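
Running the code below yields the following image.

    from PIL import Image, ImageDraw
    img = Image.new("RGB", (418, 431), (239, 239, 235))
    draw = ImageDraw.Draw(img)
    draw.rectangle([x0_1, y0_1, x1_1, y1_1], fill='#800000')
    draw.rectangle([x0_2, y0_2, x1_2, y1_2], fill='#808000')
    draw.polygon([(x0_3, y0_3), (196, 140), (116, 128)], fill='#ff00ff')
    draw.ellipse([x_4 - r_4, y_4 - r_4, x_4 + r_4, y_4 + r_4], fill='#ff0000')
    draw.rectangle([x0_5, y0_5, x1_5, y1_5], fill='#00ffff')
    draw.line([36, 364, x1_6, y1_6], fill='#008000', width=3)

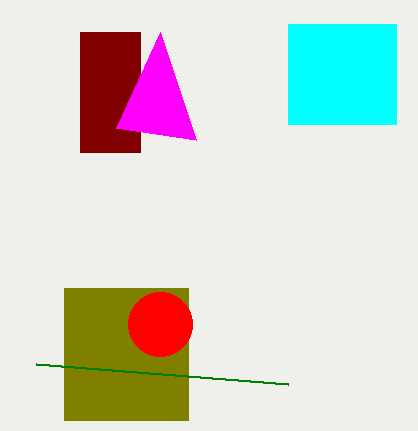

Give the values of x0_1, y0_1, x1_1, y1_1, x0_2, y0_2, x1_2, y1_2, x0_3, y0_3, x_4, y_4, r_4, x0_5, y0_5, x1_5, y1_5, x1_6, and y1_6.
x0_1 = 80; y0_1 = 32; x1_1 = 140; y1_1 = 152; x0_2 = 64; y0_2 = 288; x1_2 = 188; y1_2 = 420; x0_3 = 160; y0_3 = 32; x_4 = 160; y_4 = 324; r_4 = 32; x0_5 = 288; y0_5 = 24; x1_5 = 396; y1_5 = 124; x1_6 = 288; y1_6 = 384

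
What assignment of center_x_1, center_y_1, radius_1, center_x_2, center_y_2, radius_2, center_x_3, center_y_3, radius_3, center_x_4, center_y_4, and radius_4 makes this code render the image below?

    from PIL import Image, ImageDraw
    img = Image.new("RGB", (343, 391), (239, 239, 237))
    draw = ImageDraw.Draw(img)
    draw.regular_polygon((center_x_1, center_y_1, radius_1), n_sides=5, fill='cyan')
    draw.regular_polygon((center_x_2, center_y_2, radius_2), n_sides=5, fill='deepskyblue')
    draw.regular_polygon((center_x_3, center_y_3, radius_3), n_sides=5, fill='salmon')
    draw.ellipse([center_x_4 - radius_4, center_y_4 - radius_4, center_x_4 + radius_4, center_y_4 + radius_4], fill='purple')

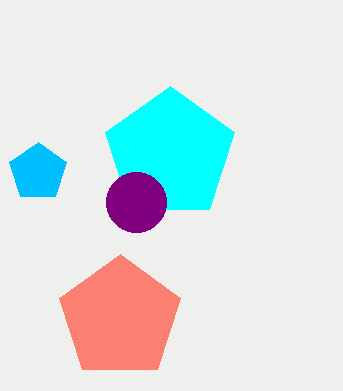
center_x_1 = 170; center_y_1 = 154; radius_1 = 68; center_x_2 = 38; center_y_2 = 172; radius_2 = 30; center_x_3 = 120; center_y_3 = 318; radius_3 = 64; center_x_4 = 136; center_y_4 = 202; radius_4 = 30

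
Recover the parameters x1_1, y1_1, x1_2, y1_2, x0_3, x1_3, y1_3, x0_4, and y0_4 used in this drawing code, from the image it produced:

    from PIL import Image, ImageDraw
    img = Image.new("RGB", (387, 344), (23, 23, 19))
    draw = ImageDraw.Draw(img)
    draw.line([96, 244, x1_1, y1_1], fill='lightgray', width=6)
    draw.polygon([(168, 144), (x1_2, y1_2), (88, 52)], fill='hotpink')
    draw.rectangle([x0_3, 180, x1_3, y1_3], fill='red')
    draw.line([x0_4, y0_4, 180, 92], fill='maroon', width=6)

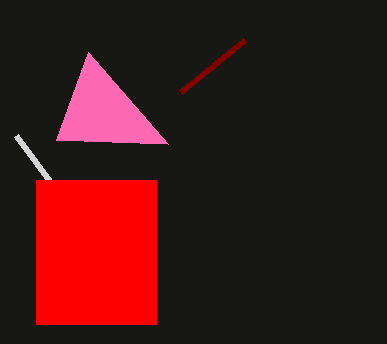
x1_1 = 16
y1_1 = 136
x1_2 = 56
y1_2 = 140
x0_3 = 36
x1_3 = 156
y1_3 = 324
x0_4 = 244
y0_4 = 40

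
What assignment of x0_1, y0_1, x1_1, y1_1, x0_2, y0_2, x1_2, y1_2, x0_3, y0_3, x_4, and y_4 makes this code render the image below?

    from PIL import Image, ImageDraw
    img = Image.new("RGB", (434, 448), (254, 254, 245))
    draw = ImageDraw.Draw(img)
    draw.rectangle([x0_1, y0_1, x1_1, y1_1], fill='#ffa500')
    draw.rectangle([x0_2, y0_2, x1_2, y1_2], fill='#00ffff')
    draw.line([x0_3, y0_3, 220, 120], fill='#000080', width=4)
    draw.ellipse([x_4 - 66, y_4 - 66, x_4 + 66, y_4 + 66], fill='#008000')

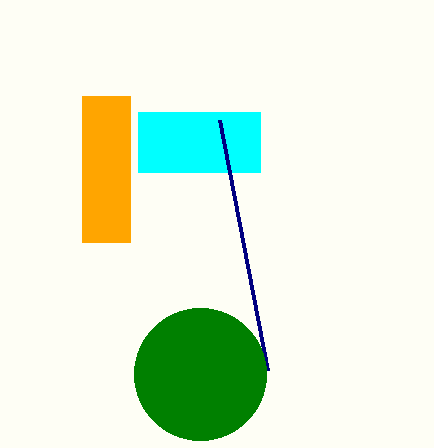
x0_1 = 82, y0_1 = 96, x1_1 = 130, y1_1 = 242, x0_2 = 138, y0_2 = 112, x1_2 = 260, y1_2 = 172, x0_3 = 268, y0_3 = 370, x_4 = 200, y_4 = 374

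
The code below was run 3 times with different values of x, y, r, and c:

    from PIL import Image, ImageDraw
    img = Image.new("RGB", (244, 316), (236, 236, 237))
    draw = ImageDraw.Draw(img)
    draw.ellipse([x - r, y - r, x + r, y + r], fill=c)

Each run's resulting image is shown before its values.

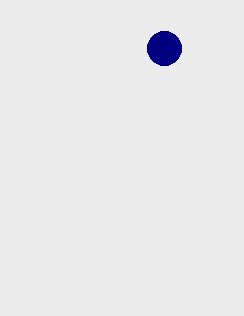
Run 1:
x = 164, y = 48, r = 17, c = 'navy'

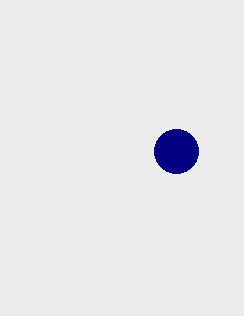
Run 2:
x = 176, y = 151, r = 22, c = 'navy'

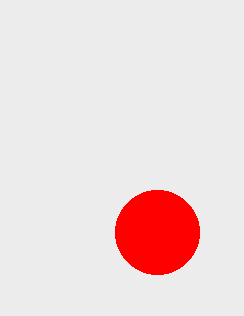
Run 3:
x = 157; y = 232; r = 42; c = 'red'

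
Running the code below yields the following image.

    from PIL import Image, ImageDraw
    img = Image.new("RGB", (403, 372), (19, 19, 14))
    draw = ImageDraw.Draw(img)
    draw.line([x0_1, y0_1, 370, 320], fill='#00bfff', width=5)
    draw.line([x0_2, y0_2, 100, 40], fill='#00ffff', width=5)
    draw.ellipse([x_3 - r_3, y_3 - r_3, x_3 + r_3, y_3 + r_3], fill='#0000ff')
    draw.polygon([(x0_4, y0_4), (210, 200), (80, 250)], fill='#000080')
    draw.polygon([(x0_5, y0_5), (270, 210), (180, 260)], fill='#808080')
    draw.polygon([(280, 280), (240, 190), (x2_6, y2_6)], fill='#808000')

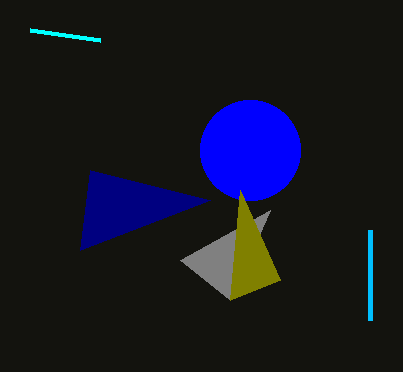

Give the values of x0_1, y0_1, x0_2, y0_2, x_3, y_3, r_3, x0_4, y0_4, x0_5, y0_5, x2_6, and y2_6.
x0_1 = 370, y0_1 = 230, x0_2 = 30, y0_2 = 30, x_3 = 250, y_3 = 150, r_3 = 50, x0_4 = 90, y0_4 = 170, x0_5 = 230, y0_5 = 300, x2_6 = 230, y2_6 = 300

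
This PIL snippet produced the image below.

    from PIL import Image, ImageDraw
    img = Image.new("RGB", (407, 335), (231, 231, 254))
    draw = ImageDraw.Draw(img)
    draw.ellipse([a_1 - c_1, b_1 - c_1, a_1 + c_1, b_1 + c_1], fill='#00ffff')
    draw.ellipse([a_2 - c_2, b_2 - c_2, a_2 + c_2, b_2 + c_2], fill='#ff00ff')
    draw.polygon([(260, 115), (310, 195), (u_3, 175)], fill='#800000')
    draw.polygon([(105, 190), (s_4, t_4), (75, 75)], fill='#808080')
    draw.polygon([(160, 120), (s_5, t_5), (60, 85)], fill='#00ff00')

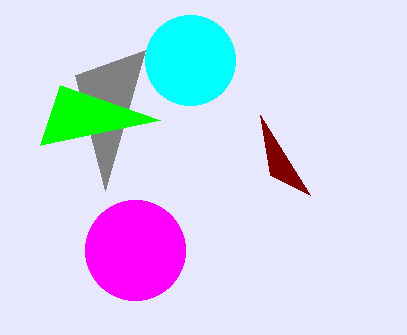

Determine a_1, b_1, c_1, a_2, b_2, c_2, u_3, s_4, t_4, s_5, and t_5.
a_1 = 190, b_1 = 60, c_1 = 45, a_2 = 135, b_2 = 250, c_2 = 50, u_3 = 270, s_4 = 145, t_4 = 50, s_5 = 40, t_5 = 145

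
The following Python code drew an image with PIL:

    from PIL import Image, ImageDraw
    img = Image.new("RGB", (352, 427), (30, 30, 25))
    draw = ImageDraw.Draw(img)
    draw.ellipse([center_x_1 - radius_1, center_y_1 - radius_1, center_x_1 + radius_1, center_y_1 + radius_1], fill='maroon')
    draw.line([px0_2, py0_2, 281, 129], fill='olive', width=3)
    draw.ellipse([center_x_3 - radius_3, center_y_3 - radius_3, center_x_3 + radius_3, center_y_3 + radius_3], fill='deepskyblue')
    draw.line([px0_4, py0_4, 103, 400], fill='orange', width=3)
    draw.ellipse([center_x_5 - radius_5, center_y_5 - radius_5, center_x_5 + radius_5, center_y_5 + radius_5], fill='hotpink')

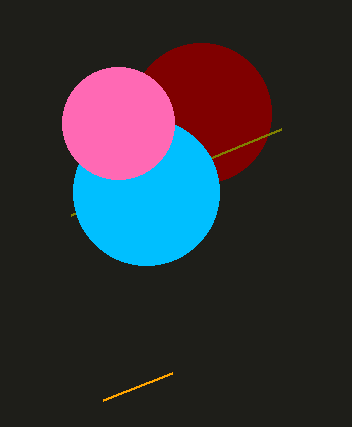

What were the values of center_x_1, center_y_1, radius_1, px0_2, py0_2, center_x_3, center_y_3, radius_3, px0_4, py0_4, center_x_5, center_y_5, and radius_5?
center_x_1 = 201
center_y_1 = 113
radius_1 = 70
px0_2 = 71
py0_2 = 215
center_x_3 = 146
center_y_3 = 192
radius_3 = 73
px0_4 = 172
py0_4 = 373
center_x_5 = 118
center_y_5 = 123
radius_5 = 56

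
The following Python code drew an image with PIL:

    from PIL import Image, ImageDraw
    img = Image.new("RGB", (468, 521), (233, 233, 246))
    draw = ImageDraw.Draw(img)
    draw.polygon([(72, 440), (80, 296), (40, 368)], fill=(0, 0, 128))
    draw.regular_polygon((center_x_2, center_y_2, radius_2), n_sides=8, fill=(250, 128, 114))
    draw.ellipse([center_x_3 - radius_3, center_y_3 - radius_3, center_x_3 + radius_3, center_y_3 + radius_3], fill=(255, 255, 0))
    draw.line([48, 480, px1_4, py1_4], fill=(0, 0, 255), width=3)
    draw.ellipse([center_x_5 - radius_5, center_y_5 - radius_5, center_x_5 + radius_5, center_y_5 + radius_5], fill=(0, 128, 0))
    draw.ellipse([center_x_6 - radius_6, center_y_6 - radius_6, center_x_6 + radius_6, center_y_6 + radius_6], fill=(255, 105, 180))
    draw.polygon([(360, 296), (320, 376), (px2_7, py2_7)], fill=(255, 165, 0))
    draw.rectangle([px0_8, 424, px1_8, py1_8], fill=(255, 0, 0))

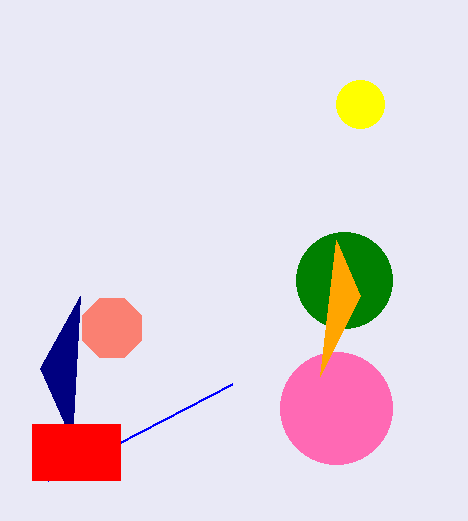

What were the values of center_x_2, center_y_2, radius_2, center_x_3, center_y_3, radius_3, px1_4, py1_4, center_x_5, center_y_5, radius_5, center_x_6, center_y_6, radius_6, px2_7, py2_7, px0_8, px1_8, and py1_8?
center_x_2 = 112, center_y_2 = 328, radius_2 = 32, center_x_3 = 360, center_y_3 = 104, radius_3 = 24, px1_4 = 232, py1_4 = 384, center_x_5 = 344, center_y_5 = 280, radius_5 = 48, center_x_6 = 336, center_y_6 = 408, radius_6 = 56, px2_7 = 336, py2_7 = 240, px0_8 = 32, px1_8 = 120, py1_8 = 480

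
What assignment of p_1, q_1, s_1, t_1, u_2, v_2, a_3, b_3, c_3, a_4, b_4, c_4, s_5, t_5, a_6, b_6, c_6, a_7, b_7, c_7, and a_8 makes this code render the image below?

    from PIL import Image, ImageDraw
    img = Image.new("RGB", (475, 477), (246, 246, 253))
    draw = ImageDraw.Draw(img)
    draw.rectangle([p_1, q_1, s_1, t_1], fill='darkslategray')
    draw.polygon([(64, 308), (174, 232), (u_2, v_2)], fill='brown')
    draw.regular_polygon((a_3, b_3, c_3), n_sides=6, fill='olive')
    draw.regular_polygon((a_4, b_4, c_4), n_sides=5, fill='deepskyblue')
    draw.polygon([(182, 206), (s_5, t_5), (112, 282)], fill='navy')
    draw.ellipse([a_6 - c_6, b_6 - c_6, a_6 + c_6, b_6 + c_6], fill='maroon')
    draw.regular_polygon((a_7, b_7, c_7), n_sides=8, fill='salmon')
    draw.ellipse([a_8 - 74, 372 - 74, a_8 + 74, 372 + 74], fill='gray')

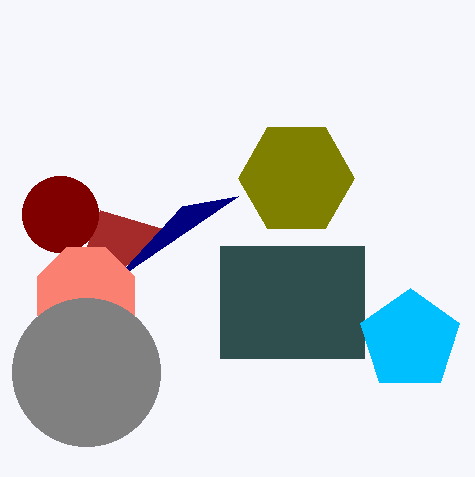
p_1 = 220
q_1 = 246
s_1 = 364
t_1 = 358
u_2 = 100
v_2 = 210
a_3 = 296
b_3 = 178
c_3 = 58
a_4 = 410
b_4 = 340
c_4 = 52
s_5 = 238
t_5 = 196
a_6 = 60
b_6 = 214
c_6 = 38
a_7 = 86
b_7 = 296
c_7 = 52
a_8 = 86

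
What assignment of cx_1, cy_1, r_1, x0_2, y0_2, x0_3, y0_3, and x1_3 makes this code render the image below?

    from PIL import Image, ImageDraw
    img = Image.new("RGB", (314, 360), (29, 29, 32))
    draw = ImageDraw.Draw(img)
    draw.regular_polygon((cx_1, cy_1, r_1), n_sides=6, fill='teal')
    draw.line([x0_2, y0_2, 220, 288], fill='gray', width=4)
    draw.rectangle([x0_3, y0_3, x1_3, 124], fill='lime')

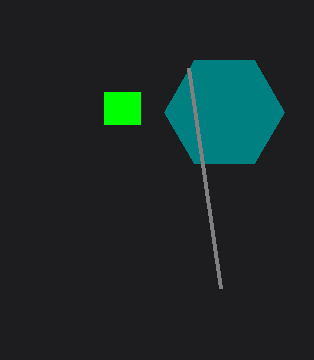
cx_1 = 224, cy_1 = 112, r_1 = 60, x0_2 = 188, y0_2 = 68, x0_3 = 104, y0_3 = 92, x1_3 = 140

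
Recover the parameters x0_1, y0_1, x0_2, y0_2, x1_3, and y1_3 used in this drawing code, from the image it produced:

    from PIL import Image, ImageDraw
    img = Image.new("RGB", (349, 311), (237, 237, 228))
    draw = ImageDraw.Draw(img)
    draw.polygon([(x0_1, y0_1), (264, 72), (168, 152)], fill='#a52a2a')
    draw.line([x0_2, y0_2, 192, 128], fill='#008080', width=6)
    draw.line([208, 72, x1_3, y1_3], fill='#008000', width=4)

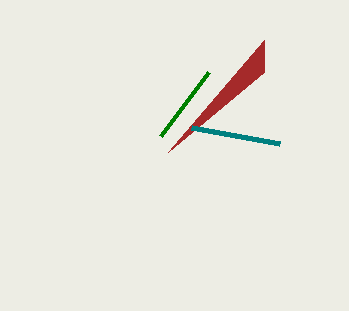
x0_1 = 264
y0_1 = 40
x0_2 = 280
y0_2 = 144
x1_3 = 160
y1_3 = 136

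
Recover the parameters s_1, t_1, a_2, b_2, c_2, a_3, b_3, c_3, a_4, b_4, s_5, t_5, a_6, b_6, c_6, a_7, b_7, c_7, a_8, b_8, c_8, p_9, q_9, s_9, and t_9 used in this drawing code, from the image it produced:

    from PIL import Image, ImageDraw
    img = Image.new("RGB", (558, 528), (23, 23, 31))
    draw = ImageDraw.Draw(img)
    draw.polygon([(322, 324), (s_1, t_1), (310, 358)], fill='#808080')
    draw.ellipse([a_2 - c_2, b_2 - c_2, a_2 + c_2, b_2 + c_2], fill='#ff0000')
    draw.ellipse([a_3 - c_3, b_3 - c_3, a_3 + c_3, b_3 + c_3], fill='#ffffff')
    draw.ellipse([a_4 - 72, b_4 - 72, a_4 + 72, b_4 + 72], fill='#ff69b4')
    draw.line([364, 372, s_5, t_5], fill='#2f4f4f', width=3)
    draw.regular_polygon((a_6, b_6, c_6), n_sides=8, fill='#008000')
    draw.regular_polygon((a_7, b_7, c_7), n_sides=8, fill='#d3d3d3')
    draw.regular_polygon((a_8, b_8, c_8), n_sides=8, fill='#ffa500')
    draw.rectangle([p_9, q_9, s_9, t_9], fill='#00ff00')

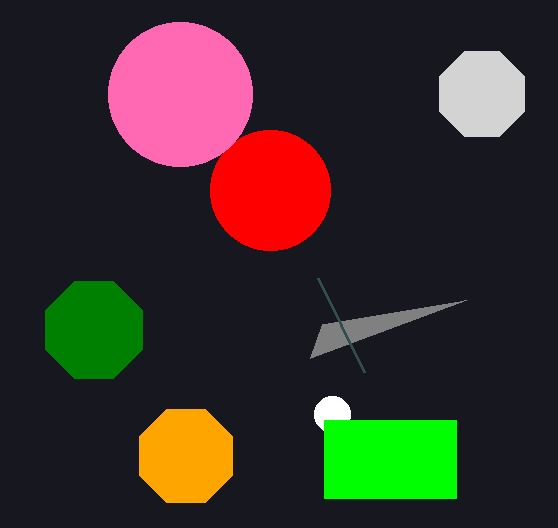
s_1 = 466; t_1 = 300; a_2 = 270; b_2 = 190; c_2 = 60; a_3 = 332; b_3 = 414; c_3 = 18; a_4 = 180; b_4 = 94; s_5 = 318; t_5 = 278; a_6 = 94; b_6 = 330; c_6 = 52; a_7 = 482; b_7 = 94; c_7 = 46; a_8 = 186; b_8 = 456; c_8 = 50; p_9 = 324; q_9 = 420; s_9 = 456; t_9 = 498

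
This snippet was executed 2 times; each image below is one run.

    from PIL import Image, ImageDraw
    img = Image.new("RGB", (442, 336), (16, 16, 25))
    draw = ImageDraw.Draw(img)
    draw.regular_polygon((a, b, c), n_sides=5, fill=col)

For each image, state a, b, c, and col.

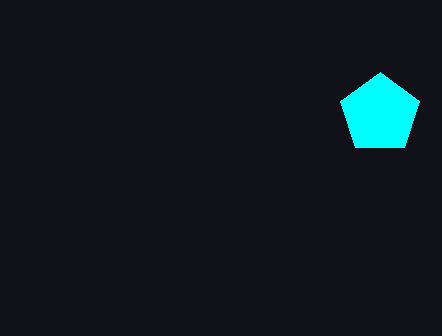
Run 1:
a = 380, b = 114, c = 42, col = 'cyan'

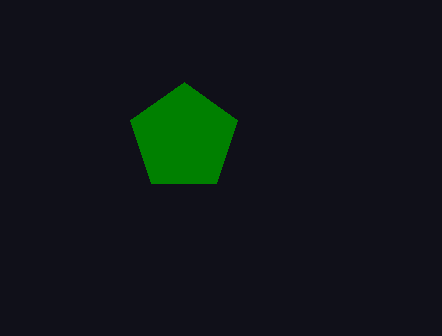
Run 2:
a = 184, b = 138, c = 56, col = 'green'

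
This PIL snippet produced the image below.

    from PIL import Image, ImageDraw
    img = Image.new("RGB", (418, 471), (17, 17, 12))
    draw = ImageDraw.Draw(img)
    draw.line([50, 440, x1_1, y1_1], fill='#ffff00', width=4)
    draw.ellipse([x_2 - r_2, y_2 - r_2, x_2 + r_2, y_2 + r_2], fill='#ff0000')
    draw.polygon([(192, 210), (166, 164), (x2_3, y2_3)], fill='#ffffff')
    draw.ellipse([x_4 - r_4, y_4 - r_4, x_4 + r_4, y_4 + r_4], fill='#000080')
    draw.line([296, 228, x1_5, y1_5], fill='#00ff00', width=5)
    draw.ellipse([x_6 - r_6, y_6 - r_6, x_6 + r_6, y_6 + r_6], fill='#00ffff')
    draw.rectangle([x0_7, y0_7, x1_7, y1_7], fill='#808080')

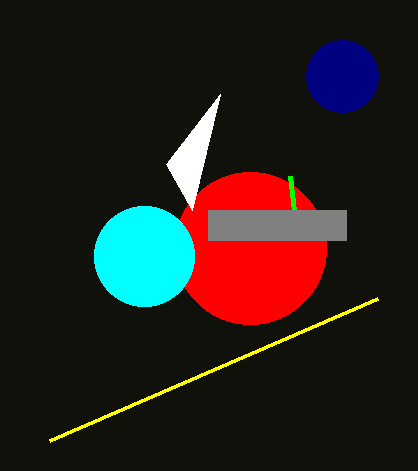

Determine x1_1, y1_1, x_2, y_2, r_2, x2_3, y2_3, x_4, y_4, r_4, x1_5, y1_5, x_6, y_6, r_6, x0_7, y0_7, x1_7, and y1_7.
x1_1 = 378; y1_1 = 298; x_2 = 250; y_2 = 248; r_2 = 76; x2_3 = 220; y2_3 = 94; x_4 = 342; y_4 = 76; r_4 = 36; x1_5 = 290; y1_5 = 176; x_6 = 144; y_6 = 256; r_6 = 50; x0_7 = 208; y0_7 = 210; x1_7 = 346; y1_7 = 240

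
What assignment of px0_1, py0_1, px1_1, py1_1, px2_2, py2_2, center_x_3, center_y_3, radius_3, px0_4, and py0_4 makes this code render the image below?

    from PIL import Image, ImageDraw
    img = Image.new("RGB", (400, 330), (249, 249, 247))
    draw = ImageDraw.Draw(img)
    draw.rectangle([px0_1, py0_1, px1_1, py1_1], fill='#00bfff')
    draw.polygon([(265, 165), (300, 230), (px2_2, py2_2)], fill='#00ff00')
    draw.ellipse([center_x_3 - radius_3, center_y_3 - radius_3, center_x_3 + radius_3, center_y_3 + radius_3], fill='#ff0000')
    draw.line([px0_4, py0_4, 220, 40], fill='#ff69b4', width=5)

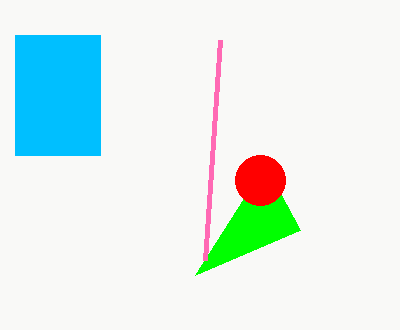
px0_1 = 15
py0_1 = 35
px1_1 = 100
py1_1 = 155
px2_2 = 195
py2_2 = 275
center_x_3 = 260
center_y_3 = 180
radius_3 = 25
px0_4 = 205
py0_4 = 260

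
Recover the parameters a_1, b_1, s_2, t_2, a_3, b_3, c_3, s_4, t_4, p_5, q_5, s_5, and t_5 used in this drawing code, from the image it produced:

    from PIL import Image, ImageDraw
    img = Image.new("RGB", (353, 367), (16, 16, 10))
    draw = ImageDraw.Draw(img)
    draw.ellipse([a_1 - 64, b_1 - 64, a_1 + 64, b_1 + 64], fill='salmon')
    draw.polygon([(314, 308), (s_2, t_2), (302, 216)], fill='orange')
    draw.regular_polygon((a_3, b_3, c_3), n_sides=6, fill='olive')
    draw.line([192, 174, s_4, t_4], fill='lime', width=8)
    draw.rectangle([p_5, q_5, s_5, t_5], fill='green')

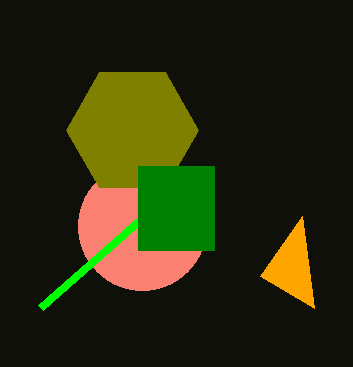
a_1 = 142
b_1 = 226
s_2 = 260
t_2 = 276
a_3 = 132
b_3 = 130
c_3 = 66
s_4 = 40
t_4 = 308
p_5 = 138
q_5 = 166
s_5 = 214
t_5 = 250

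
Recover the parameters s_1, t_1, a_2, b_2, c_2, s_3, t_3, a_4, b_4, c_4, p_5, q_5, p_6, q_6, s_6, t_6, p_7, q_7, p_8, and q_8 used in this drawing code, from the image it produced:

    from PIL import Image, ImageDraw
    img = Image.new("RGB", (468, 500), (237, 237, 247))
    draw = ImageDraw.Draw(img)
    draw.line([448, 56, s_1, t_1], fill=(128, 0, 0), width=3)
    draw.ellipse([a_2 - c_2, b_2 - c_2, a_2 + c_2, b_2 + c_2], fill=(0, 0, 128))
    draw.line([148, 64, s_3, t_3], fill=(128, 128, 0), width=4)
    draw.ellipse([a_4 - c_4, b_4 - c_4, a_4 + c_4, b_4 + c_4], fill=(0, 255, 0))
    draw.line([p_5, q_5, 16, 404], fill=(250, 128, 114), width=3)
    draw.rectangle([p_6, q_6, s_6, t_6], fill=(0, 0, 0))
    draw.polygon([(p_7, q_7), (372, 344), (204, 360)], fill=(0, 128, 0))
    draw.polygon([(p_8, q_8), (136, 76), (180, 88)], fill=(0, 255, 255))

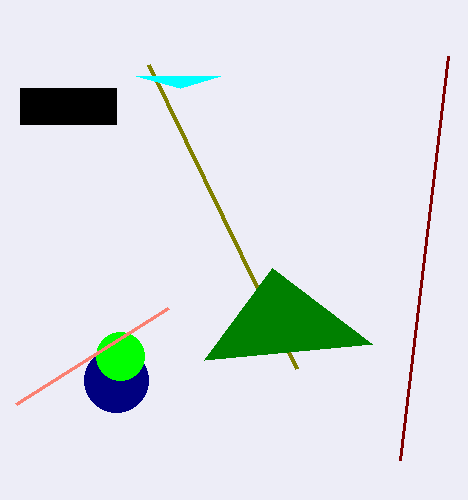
s_1 = 400, t_1 = 460, a_2 = 116, b_2 = 380, c_2 = 32, s_3 = 296, t_3 = 368, a_4 = 120, b_4 = 356, c_4 = 24, p_5 = 168, q_5 = 308, p_6 = 20, q_6 = 88, s_6 = 116, t_6 = 124, p_7 = 272, q_7 = 268, p_8 = 220, q_8 = 76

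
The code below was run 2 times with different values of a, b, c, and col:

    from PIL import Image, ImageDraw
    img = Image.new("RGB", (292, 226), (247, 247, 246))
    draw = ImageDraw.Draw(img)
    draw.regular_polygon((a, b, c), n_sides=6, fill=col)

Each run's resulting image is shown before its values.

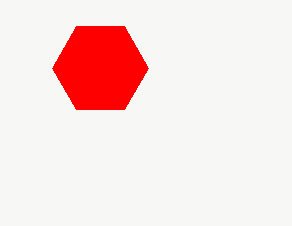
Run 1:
a = 100; b = 68; c = 48; col = 'red'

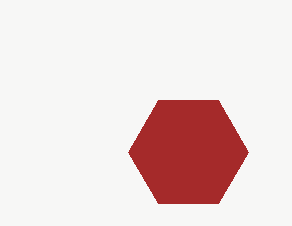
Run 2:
a = 188, b = 152, c = 60, col = 'brown'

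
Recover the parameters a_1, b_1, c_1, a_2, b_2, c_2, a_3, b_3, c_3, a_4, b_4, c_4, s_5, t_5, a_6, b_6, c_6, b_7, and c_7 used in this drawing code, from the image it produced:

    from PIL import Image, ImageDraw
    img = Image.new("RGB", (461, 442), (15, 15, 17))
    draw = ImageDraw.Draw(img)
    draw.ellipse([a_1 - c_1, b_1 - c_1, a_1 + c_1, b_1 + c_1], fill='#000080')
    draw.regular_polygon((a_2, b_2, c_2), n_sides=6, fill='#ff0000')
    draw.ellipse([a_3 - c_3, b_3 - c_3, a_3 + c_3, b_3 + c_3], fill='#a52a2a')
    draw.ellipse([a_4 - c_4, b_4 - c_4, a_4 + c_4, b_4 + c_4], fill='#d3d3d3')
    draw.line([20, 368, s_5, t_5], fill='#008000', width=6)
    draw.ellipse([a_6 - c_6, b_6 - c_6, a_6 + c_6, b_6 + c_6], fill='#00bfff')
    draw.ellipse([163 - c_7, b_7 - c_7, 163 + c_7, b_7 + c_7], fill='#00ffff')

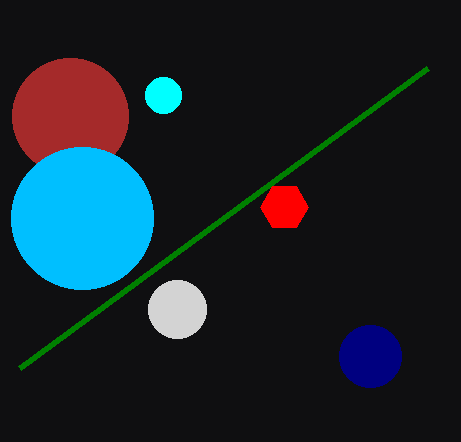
a_1 = 370
b_1 = 356
c_1 = 31
a_2 = 284
b_2 = 207
c_2 = 24
a_3 = 70
b_3 = 116
c_3 = 58
a_4 = 177
b_4 = 309
c_4 = 29
s_5 = 428
t_5 = 68
a_6 = 82
b_6 = 218
c_6 = 71
b_7 = 95
c_7 = 18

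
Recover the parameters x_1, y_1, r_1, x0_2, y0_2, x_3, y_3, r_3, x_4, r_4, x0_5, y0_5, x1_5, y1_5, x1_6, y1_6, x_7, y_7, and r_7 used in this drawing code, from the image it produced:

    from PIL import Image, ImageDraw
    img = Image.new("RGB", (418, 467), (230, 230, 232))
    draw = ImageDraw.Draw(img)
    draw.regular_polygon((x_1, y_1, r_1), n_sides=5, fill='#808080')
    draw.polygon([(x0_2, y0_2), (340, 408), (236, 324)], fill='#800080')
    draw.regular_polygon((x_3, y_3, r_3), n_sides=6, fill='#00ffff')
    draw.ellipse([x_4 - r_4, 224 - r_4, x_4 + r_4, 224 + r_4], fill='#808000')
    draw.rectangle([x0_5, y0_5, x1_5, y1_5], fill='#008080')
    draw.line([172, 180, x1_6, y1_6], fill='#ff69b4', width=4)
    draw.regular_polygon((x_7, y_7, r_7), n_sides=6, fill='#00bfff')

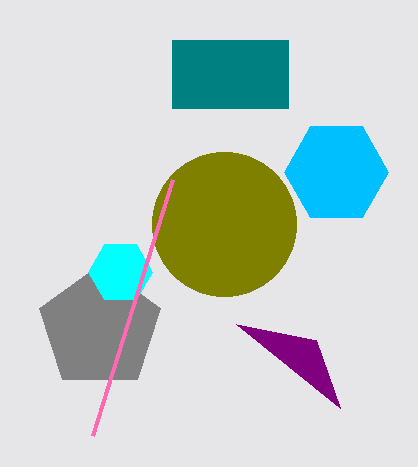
x_1 = 100, y_1 = 328, r_1 = 64, x0_2 = 316, y0_2 = 340, x_3 = 120, y_3 = 272, r_3 = 32, x_4 = 224, r_4 = 72, x0_5 = 172, y0_5 = 40, x1_5 = 288, y1_5 = 108, x1_6 = 92, y1_6 = 436, x_7 = 336, y_7 = 172, r_7 = 52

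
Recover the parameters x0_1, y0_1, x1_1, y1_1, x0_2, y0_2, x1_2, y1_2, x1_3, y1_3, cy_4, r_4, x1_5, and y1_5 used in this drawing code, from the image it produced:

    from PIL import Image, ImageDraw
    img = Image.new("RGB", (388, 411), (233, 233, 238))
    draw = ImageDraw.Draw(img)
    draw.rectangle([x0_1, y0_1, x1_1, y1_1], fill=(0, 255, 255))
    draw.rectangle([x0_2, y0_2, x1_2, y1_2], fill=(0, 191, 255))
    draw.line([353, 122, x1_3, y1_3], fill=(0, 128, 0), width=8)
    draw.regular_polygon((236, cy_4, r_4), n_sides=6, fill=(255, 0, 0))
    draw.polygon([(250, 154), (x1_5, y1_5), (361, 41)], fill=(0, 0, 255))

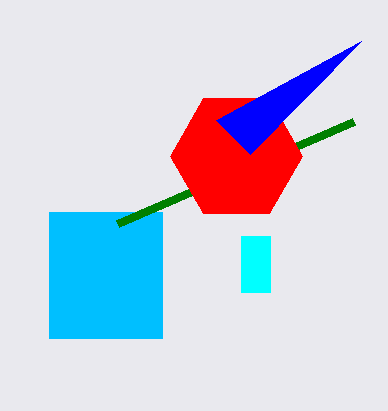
x0_1 = 241, y0_1 = 236, x1_1 = 270, y1_1 = 292, x0_2 = 49, y0_2 = 212, x1_2 = 162, y1_2 = 338, x1_3 = 117, y1_3 = 224, cy_4 = 156, r_4 = 66, x1_5 = 216, y1_5 = 120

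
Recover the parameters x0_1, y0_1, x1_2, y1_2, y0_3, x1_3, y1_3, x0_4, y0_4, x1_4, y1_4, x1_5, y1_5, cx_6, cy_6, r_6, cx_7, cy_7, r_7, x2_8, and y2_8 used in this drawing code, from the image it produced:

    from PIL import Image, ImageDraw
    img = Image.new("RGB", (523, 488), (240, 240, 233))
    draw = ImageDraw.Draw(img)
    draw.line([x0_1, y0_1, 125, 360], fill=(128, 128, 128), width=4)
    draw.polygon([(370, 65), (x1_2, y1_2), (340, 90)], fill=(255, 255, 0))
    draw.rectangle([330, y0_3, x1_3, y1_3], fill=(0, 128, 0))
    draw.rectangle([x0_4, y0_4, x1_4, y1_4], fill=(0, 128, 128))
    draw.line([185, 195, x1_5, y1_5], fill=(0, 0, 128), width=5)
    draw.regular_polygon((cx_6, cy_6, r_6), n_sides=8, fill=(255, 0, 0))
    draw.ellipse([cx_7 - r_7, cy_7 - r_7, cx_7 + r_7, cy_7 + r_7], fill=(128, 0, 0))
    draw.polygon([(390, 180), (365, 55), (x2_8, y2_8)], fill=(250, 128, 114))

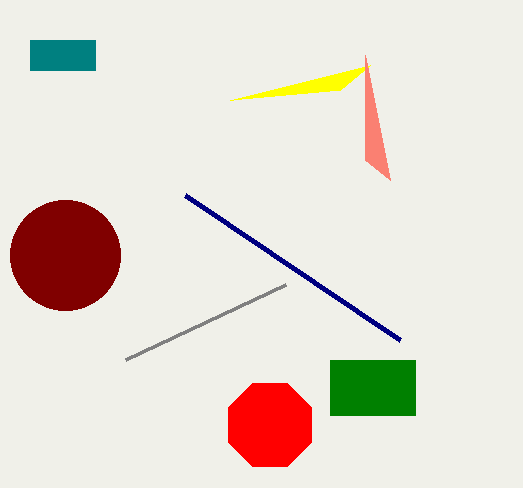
x0_1 = 285
y0_1 = 285
x1_2 = 230
y1_2 = 100
y0_3 = 360
x1_3 = 415
y1_3 = 415
x0_4 = 30
y0_4 = 40
x1_4 = 95
y1_4 = 70
x1_5 = 400
y1_5 = 340
cx_6 = 270
cy_6 = 425
r_6 = 45
cx_7 = 65
cy_7 = 255
r_7 = 55
x2_8 = 365
y2_8 = 160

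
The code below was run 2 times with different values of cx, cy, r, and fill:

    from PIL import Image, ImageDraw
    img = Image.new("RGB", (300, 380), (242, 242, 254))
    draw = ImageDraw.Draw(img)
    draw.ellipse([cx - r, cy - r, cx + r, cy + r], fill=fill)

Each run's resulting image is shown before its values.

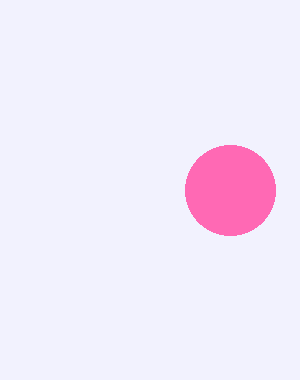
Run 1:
cx = 230, cy = 190, r = 45, fill = 'hotpink'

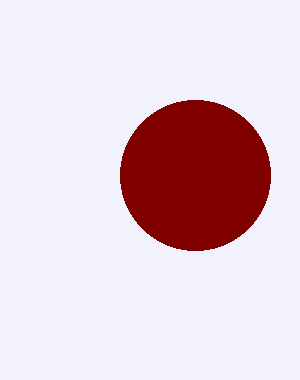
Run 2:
cx = 195; cy = 175; r = 75; fill = 'maroon'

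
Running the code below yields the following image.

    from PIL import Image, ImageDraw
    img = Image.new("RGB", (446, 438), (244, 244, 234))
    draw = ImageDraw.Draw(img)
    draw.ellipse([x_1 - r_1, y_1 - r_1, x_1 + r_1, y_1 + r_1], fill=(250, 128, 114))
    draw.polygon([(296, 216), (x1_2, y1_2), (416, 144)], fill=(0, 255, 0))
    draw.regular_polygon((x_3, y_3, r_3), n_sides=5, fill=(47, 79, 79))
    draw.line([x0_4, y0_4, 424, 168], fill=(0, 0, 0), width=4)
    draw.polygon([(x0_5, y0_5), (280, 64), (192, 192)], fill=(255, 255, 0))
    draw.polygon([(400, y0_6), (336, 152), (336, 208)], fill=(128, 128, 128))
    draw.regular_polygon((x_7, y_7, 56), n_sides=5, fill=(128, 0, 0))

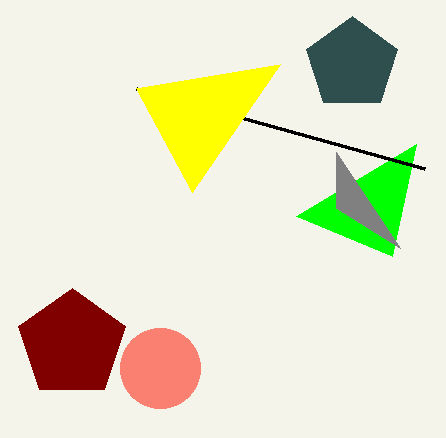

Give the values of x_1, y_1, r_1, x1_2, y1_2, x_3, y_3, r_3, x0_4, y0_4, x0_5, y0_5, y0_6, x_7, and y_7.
x_1 = 160
y_1 = 368
r_1 = 40
x1_2 = 392
y1_2 = 256
x_3 = 352
y_3 = 64
r_3 = 48
x0_4 = 136
y0_4 = 88
x0_5 = 136
y0_5 = 88
y0_6 = 248
x_7 = 72
y_7 = 344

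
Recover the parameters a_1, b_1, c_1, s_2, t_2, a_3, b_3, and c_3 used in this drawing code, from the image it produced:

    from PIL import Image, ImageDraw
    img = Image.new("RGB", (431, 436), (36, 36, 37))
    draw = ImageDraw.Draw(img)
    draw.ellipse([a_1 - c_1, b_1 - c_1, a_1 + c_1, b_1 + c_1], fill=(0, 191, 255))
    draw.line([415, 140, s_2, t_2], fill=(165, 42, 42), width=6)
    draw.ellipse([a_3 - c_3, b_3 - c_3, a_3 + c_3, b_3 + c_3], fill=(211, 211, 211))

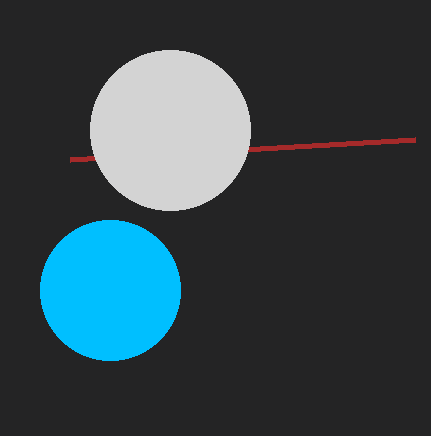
a_1 = 110; b_1 = 290; c_1 = 70; s_2 = 70; t_2 = 160; a_3 = 170; b_3 = 130; c_3 = 80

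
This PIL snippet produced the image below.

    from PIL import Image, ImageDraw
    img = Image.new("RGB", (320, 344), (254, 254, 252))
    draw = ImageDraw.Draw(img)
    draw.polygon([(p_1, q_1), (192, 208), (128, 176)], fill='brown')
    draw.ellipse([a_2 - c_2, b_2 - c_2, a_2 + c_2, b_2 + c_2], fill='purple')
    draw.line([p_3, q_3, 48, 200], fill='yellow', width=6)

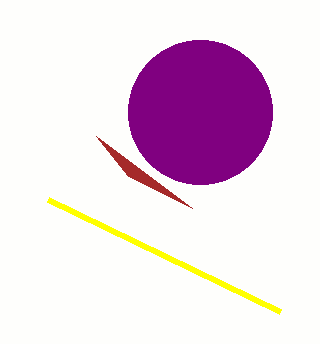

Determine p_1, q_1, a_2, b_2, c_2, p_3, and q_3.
p_1 = 96; q_1 = 136; a_2 = 200; b_2 = 112; c_2 = 72; p_3 = 280; q_3 = 312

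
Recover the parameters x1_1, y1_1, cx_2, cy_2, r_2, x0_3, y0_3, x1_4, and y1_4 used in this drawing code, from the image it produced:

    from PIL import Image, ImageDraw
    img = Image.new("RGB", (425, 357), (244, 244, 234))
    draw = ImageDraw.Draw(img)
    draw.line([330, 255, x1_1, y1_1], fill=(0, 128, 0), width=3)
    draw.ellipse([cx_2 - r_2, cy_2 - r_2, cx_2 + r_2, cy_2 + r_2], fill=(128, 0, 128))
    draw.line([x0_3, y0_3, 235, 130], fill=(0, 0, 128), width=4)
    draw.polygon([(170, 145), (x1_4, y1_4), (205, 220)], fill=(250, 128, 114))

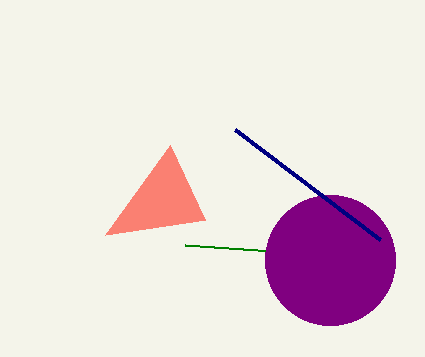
x1_1 = 185, y1_1 = 245, cx_2 = 330, cy_2 = 260, r_2 = 65, x0_3 = 380, y0_3 = 240, x1_4 = 105, y1_4 = 235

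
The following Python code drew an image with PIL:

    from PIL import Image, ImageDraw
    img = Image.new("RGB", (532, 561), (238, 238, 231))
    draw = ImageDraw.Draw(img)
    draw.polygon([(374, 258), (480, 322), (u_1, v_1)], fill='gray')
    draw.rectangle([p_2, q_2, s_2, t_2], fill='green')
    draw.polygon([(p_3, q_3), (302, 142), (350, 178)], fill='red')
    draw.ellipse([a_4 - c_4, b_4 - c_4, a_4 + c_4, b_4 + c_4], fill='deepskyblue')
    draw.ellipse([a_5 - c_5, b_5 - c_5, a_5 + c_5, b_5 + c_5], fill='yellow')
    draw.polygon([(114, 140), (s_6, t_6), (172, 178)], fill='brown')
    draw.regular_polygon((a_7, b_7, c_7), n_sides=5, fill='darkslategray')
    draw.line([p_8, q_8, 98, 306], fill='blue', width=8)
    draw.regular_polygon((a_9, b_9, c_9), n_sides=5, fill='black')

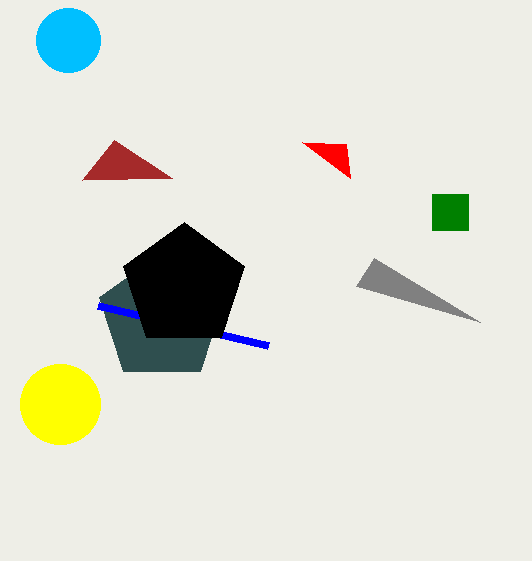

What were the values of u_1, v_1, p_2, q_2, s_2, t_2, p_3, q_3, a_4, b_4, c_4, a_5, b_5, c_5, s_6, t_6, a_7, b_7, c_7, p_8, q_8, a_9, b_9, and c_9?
u_1 = 356; v_1 = 286; p_2 = 432; q_2 = 194; s_2 = 468; t_2 = 230; p_3 = 346; q_3 = 144; a_4 = 68; b_4 = 40; c_4 = 32; a_5 = 60; b_5 = 404; c_5 = 40; s_6 = 82; t_6 = 180; a_7 = 162; b_7 = 318; c_7 = 66; p_8 = 268; q_8 = 346; a_9 = 184; b_9 = 286; c_9 = 64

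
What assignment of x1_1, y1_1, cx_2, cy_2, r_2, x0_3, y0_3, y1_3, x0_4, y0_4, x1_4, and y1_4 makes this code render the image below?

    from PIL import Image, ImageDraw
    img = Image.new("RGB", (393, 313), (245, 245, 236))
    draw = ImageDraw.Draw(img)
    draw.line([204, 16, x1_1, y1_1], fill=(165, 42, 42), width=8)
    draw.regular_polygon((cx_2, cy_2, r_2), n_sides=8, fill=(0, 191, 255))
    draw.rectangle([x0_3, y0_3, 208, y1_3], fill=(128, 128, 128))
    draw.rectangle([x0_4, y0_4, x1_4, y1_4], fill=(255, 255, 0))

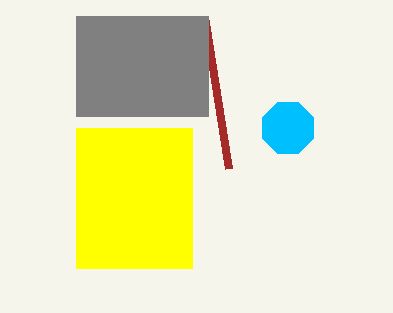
x1_1 = 228, y1_1 = 168, cx_2 = 288, cy_2 = 128, r_2 = 28, x0_3 = 76, y0_3 = 16, y1_3 = 116, x0_4 = 76, y0_4 = 128, x1_4 = 192, y1_4 = 268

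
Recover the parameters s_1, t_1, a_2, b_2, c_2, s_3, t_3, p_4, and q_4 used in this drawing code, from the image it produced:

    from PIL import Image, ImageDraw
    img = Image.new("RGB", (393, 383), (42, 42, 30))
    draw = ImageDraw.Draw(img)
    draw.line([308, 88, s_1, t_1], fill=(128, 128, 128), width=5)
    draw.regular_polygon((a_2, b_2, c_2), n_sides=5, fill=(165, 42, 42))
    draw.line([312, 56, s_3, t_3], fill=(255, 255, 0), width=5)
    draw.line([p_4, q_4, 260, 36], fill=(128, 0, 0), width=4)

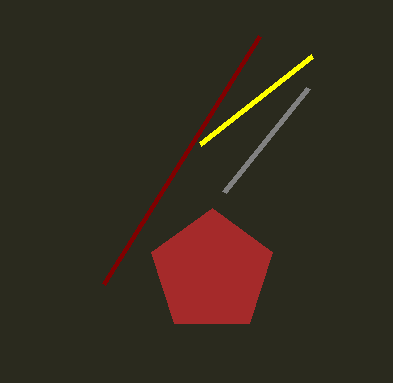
s_1 = 224; t_1 = 192; a_2 = 212; b_2 = 272; c_2 = 64; s_3 = 200; t_3 = 144; p_4 = 104; q_4 = 284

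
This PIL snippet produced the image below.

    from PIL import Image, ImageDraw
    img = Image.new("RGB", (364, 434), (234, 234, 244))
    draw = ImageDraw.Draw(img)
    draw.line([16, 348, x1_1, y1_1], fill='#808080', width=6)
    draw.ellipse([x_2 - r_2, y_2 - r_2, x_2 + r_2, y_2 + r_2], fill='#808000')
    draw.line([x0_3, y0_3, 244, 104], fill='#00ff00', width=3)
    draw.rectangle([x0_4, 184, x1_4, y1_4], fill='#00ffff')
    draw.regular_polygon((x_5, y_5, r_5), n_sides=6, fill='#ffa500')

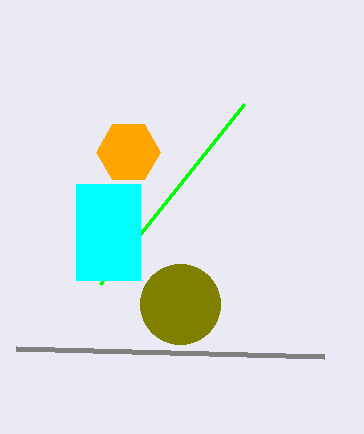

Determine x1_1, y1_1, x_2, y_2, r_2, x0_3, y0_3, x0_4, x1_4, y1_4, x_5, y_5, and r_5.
x1_1 = 324; y1_1 = 356; x_2 = 180; y_2 = 304; r_2 = 40; x0_3 = 100; y0_3 = 284; x0_4 = 76; x1_4 = 140; y1_4 = 280; x_5 = 128; y_5 = 152; r_5 = 32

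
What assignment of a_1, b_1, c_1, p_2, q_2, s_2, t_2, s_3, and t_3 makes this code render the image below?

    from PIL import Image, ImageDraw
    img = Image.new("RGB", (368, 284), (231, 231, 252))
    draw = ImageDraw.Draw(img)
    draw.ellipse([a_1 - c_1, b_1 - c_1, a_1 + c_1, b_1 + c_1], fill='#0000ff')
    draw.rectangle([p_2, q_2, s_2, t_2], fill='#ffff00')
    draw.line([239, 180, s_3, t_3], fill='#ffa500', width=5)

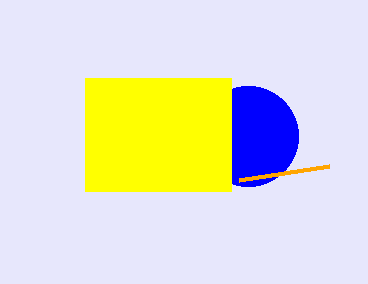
a_1 = 248, b_1 = 136, c_1 = 50, p_2 = 85, q_2 = 78, s_2 = 231, t_2 = 191, s_3 = 329, t_3 = 166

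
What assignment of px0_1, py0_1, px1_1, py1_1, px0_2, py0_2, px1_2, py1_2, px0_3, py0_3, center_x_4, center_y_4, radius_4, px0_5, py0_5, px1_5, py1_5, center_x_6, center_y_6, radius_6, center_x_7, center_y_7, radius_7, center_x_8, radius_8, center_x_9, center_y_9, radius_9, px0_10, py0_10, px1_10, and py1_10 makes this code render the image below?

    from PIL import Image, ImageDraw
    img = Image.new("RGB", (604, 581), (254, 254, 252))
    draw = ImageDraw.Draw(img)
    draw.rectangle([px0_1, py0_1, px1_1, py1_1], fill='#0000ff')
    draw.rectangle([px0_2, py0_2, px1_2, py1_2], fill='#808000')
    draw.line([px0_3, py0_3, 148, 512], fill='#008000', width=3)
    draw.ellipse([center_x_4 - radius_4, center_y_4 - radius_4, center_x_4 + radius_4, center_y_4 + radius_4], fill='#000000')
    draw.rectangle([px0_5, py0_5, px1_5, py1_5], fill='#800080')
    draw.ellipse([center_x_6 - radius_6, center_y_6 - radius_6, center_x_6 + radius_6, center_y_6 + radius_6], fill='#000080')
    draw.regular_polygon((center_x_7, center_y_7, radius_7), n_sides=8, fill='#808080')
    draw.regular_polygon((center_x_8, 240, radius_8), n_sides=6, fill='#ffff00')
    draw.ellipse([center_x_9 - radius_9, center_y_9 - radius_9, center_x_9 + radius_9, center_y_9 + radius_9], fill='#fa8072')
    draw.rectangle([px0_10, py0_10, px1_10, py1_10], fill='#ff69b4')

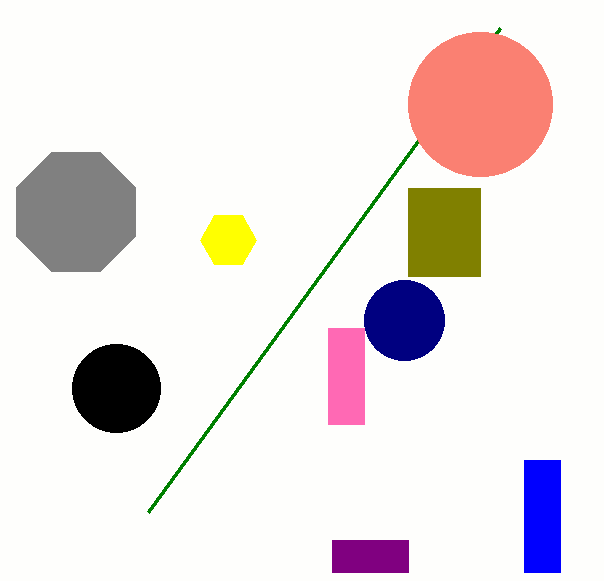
px0_1 = 524
py0_1 = 460
px1_1 = 560
py1_1 = 572
px0_2 = 408
py0_2 = 188
px1_2 = 480
py1_2 = 276
px0_3 = 500
py0_3 = 28
center_x_4 = 116
center_y_4 = 388
radius_4 = 44
px0_5 = 332
py0_5 = 540
px1_5 = 408
py1_5 = 572
center_x_6 = 404
center_y_6 = 320
radius_6 = 40
center_x_7 = 76
center_y_7 = 212
radius_7 = 64
center_x_8 = 228
radius_8 = 28
center_x_9 = 480
center_y_9 = 104
radius_9 = 72
px0_10 = 328
py0_10 = 328
px1_10 = 364
py1_10 = 424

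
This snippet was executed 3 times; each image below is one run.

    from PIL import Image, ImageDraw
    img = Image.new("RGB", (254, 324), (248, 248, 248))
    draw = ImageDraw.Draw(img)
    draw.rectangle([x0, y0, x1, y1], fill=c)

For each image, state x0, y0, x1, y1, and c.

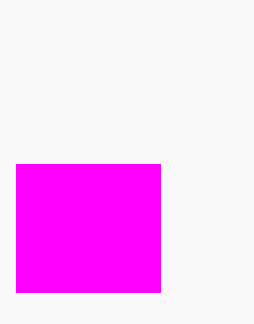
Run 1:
x0 = 16; y0 = 164; x1 = 160; y1 = 292; c = 'magenta'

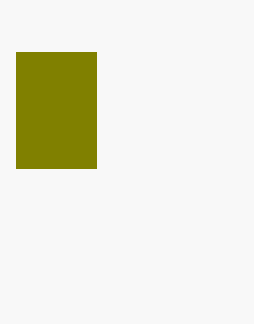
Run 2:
x0 = 16; y0 = 52; x1 = 96; y1 = 168; c = 'olive'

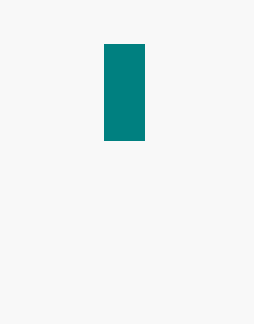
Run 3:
x0 = 104
y0 = 44
x1 = 144
y1 = 140
c = 'teal'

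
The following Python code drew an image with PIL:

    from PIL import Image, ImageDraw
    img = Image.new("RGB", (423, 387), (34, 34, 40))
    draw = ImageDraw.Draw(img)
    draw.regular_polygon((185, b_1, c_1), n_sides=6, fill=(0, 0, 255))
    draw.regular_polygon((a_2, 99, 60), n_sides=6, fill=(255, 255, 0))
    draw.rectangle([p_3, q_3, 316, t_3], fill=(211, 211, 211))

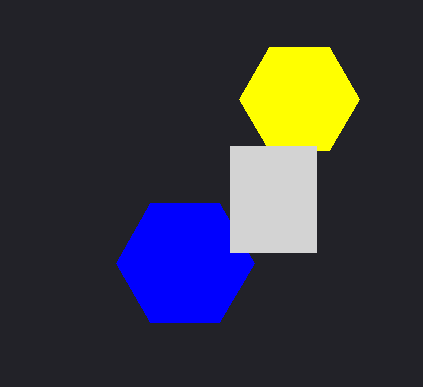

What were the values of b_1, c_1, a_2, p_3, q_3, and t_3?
b_1 = 263; c_1 = 69; a_2 = 299; p_3 = 230; q_3 = 146; t_3 = 252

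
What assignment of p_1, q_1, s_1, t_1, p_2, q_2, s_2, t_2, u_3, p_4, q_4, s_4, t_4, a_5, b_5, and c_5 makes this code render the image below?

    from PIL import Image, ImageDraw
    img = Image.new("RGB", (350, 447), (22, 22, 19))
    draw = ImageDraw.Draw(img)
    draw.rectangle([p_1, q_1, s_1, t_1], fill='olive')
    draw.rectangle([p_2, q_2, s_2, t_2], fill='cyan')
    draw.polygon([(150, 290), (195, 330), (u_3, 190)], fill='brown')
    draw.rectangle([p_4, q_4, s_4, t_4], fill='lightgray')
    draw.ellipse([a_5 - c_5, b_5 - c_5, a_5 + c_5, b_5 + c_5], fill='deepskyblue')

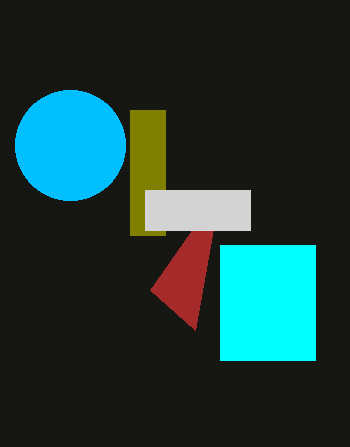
p_1 = 130; q_1 = 110; s_1 = 165; t_1 = 235; p_2 = 220; q_2 = 245; s_2 = 315; t_2 = 360; u_3 = 220; p_4 = 145; q_4 = 190; s_4 = 250; t_4 = 230; a_5 = 70; b_5 = 145; c_5 = 55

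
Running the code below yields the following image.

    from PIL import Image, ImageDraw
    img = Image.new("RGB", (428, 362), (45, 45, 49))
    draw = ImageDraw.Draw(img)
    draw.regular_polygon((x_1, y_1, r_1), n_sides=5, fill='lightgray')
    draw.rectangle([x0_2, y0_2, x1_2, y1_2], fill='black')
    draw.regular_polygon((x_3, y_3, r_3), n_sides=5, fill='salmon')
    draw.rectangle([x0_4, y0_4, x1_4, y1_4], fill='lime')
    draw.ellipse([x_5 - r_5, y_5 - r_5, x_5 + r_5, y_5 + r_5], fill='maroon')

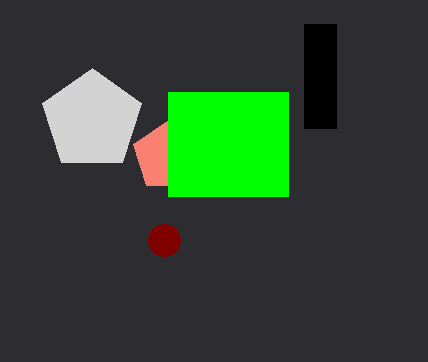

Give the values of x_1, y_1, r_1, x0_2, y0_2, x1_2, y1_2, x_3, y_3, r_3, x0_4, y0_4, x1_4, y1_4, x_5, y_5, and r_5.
x_1 = 92, y_1 = 120, r_1 = 52, x0_2 = 304, y0_2 = 24, x1_2 = 336, y1_2 = 128, x_3 = 168, y_3 = 156, r_3 = 36, x0_4 = 168, y0_4 = 92, x1_4 = 288, y1_4 = 196, x_5 = 164, y_5 = 240, r_5 = 16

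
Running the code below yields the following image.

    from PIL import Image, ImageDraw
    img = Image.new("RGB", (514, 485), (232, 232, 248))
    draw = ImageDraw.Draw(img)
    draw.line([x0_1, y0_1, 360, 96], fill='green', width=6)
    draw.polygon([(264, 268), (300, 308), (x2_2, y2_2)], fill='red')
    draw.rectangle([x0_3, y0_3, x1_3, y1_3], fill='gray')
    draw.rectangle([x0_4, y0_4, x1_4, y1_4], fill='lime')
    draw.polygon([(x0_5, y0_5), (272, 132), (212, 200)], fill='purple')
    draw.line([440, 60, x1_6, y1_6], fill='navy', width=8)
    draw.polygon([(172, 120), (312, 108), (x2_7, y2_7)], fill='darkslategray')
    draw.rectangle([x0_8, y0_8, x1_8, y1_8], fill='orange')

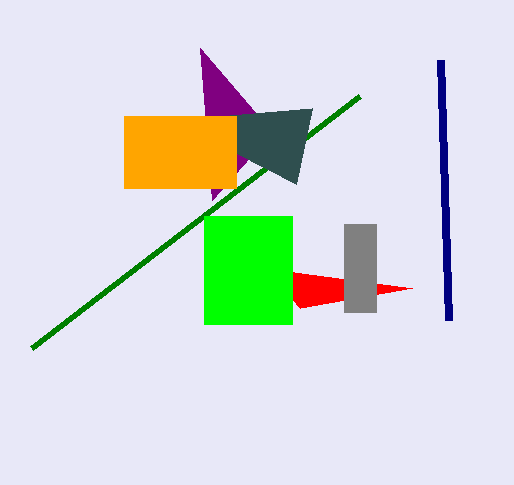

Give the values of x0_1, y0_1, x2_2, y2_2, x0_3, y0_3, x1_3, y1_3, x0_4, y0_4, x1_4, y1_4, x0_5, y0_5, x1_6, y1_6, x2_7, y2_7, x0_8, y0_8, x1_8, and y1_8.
x0_1 = 32
y0_1 = 348
x2_2 = 412
y2_2 = 288
x0_3 = 344
y0_3 = 224
x1_3 = 376
y1_3 = 312
x0_4 = 204
y0_4 = 216
x1_4 = 292
y1_4 = 324
x0_5 = 200
y0_5 = 48
x1_6 = 448
y1_6 = 320
x2_7 = 296
y2_7 = 184
x0_8 = 124
y0_8 = 116
x1_8 = 236
y1_8 = 188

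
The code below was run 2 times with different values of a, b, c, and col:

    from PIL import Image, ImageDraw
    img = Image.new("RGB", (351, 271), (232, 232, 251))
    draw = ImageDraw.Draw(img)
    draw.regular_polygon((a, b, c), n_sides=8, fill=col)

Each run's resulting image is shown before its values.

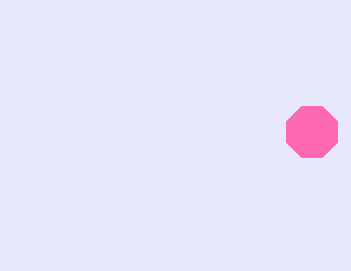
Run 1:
a = 312
b = 132
c = 28
col = 'hotpink'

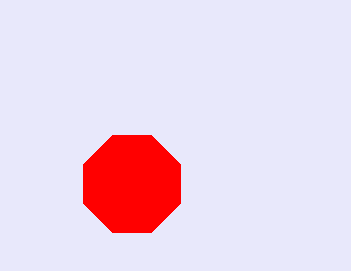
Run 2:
a = 132; b = 184; c = 52; col = 'red'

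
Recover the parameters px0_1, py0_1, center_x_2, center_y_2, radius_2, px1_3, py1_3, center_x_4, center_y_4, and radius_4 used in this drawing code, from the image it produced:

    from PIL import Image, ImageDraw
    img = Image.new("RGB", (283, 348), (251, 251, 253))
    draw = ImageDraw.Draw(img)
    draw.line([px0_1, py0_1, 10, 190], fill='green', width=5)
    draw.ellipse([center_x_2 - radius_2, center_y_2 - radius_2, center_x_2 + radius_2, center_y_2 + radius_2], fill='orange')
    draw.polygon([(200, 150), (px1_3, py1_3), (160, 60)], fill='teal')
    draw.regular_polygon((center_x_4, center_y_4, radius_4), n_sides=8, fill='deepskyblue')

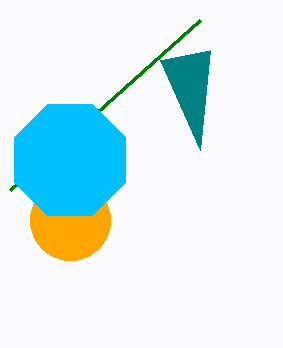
px0_1 = 200
py0_1 = 20
center_x_2 = 70
center_y_2 = 220
radius_2 = 40
px1_3 = 210
py1_3 = 50
center_x_4 = 70
center_y_4 = 160
radius_4 = 60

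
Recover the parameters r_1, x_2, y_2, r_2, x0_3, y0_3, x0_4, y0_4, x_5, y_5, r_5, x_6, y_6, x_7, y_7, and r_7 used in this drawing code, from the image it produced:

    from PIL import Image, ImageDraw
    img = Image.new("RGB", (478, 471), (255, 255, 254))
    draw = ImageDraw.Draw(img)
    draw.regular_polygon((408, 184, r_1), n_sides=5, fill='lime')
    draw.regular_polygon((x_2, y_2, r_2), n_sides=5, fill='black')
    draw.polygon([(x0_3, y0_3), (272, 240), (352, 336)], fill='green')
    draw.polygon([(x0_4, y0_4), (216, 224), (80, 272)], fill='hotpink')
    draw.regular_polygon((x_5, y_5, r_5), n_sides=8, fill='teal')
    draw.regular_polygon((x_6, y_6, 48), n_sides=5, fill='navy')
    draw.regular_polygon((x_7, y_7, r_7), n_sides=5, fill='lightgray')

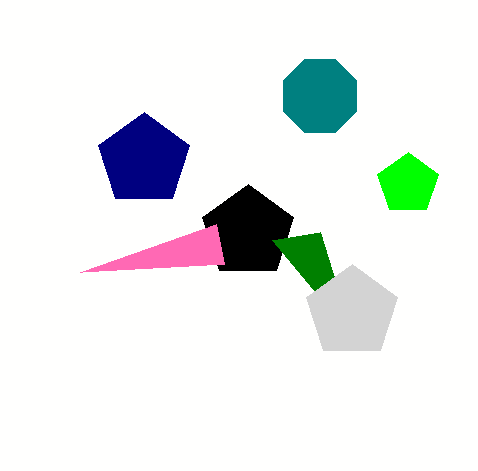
r_1 = 32, x_2 = 248, y_2 = 232, r_2 = 48, x0_3 = 320, y0_3 = 232, x0_4 = 224, y0_4 = 264, x_5 = 320, y_5 = 96, r_5 = 40, x_6 = 144, y_6 = 160, x_7 = 352, y_7 = 312, r_7 = 48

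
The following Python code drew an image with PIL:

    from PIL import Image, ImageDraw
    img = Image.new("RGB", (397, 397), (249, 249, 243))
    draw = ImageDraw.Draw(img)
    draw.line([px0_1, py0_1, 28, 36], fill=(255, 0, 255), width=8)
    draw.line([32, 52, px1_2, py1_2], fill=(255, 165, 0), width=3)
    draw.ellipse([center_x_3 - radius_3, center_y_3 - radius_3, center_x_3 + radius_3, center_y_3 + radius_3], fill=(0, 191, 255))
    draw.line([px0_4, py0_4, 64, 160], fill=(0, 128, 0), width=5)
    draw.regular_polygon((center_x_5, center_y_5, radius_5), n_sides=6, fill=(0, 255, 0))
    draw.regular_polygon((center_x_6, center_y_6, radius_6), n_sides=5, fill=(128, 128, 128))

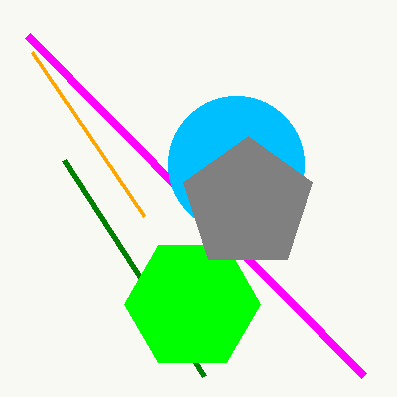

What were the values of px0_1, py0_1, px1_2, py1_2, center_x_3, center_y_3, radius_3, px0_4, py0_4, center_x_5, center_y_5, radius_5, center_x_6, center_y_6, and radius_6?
px0_1 = 364; py0_1 = 376; px1_2 = 144; py1_2 = 216; center_x_3 = 236; center_y_3 = 164; radius_3 = 68; px0_4 = 204; py0_4 = 376; center_x_5 = 192; center_y_5 = 304; radius_5 = 68; center_x_6 = 248; center_y_6 = 204; radius_6 = 68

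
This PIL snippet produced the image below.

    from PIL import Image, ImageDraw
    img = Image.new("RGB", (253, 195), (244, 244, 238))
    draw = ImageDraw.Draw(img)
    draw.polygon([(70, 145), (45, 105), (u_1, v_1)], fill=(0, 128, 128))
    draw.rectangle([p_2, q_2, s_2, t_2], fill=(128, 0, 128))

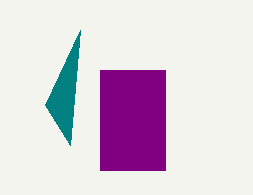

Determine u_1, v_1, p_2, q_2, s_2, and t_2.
u_1 = 80
v_1 = 30
p_2 = 100
q_2 = 70
s_2 = 165
t_2 = 170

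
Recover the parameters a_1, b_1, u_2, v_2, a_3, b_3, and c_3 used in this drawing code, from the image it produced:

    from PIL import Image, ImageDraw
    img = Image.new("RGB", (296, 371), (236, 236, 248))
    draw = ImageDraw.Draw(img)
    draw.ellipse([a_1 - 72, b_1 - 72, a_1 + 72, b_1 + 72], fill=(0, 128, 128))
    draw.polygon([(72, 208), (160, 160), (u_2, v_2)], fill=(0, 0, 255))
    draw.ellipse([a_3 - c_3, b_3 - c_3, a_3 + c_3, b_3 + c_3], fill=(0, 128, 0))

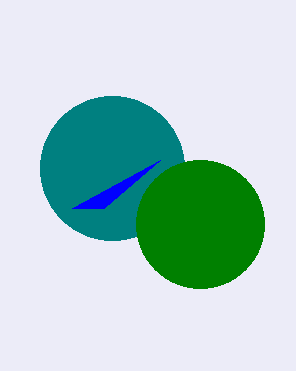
a_1 = 112
b_1 = 168
u_2 = 104
v_2 = 208
a_3 = 200
b_3 = 224
c_3 = 64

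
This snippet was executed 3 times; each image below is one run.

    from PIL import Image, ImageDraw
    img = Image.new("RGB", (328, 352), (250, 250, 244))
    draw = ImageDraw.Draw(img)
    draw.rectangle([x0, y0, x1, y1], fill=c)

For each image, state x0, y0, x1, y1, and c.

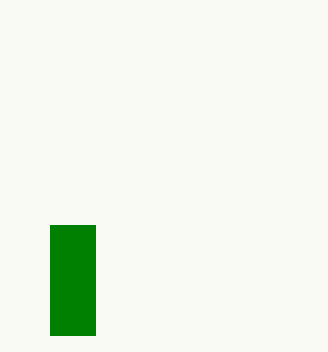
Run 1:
x0 = 50
y0 = 225
x1 = 95
y1 = 335
c = 'green'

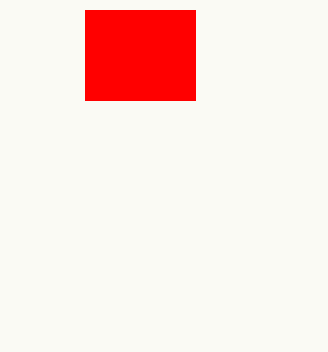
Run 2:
x0 = 85, y0 = 10, x1 = 195, y1 = 100, c = 'red'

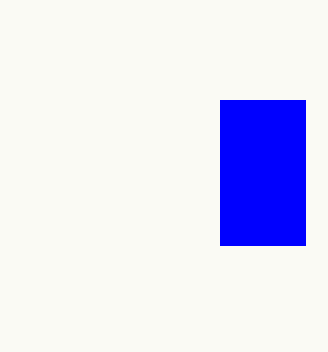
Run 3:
x0 = 220
y0 = 100
x1 = 305
y1 = 245
c = 'blue'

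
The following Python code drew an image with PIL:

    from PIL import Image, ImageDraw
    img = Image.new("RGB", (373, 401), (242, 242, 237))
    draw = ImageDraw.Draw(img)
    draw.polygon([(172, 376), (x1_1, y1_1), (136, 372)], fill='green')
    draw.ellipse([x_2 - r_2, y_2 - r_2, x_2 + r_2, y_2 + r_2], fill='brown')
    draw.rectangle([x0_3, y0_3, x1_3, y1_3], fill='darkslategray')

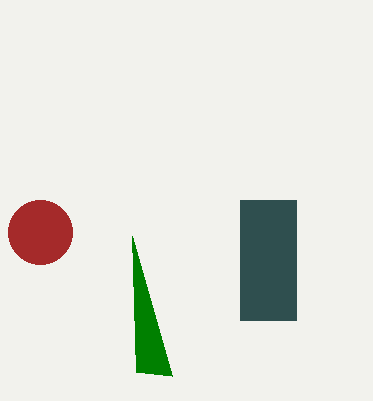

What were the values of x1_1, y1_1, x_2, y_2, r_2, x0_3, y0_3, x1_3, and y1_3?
x1_1 = 132; y1_1 = 236; x_2 = 40; y_2 = 232; r_2 = 32; x0_3 = 240; y0_3 = 200; x1_3 = 296; y1_3 = 320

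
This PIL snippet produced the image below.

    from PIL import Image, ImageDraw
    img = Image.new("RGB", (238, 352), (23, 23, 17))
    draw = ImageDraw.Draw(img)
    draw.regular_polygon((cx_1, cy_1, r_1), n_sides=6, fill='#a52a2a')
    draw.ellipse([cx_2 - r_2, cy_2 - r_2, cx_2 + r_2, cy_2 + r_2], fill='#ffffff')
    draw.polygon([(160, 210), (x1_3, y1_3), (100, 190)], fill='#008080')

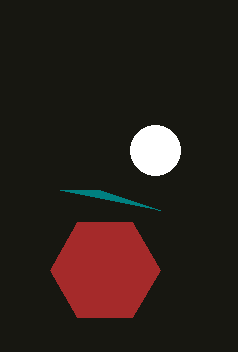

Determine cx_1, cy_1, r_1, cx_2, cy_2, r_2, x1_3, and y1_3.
cx_1 = 105; cy_1 = 270; r_1 = 55; cx_2 = 155; cy_2 = 150; r_2 = 25; x1_3 = 60; y1_3 = 190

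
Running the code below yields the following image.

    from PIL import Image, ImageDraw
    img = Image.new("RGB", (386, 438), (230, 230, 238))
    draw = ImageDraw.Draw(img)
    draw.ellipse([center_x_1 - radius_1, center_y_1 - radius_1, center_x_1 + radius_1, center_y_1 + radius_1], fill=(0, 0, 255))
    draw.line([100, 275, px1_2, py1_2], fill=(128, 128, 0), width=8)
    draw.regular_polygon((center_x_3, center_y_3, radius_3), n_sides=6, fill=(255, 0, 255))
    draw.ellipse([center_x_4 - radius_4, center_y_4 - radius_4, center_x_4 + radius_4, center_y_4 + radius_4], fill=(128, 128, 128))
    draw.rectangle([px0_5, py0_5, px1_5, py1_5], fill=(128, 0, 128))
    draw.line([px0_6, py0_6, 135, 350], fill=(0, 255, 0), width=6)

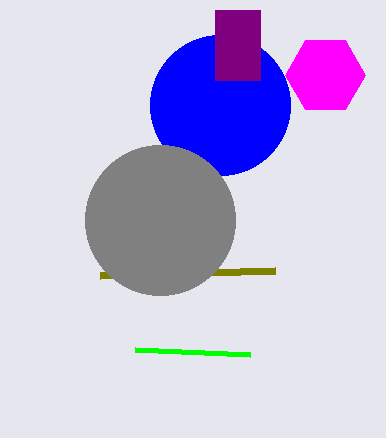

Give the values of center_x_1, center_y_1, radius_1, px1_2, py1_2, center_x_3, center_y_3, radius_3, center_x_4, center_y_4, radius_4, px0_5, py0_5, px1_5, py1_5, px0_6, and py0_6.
center_x_1 = 220
center_y_1 = 105
radius_1 = 70
px1_2 = 275
py1_2 = 270
center_x_3 = 325
center_y_3 = 75
radius_3 = 40
center_x_4 = 160
center_y_4 = 220
radius_4 = 75
px0_5 = 215
py0_5 = 10
px1_5 = 260
py1_5 = 80
px0_6 = 250
py0_6 = 355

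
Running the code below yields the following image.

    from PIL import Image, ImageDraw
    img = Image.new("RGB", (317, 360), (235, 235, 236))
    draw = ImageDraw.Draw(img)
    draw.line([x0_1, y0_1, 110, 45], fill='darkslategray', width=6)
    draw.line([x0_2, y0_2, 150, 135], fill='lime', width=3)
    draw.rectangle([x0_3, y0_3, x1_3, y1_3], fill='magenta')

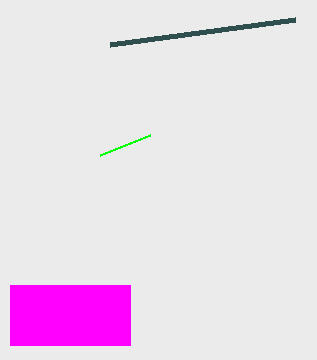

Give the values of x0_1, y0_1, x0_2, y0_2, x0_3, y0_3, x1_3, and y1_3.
x0_1 = 295; y0_1 = 20; x0_2 = 100; y0_2 = 155; x0_3 = 10; y0_3 = 285; x1_3 = 130; y1_3 = 345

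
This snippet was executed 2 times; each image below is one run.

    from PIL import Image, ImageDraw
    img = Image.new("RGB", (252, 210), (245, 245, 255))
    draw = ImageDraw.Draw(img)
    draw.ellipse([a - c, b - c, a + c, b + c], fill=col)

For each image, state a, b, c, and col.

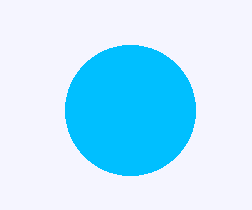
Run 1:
a = 130; b = 110; c = 65; col = 'deepskyblue'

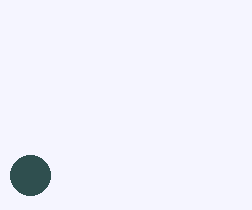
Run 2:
a = 30; b = 175; c = 20; col = 'darkslategray'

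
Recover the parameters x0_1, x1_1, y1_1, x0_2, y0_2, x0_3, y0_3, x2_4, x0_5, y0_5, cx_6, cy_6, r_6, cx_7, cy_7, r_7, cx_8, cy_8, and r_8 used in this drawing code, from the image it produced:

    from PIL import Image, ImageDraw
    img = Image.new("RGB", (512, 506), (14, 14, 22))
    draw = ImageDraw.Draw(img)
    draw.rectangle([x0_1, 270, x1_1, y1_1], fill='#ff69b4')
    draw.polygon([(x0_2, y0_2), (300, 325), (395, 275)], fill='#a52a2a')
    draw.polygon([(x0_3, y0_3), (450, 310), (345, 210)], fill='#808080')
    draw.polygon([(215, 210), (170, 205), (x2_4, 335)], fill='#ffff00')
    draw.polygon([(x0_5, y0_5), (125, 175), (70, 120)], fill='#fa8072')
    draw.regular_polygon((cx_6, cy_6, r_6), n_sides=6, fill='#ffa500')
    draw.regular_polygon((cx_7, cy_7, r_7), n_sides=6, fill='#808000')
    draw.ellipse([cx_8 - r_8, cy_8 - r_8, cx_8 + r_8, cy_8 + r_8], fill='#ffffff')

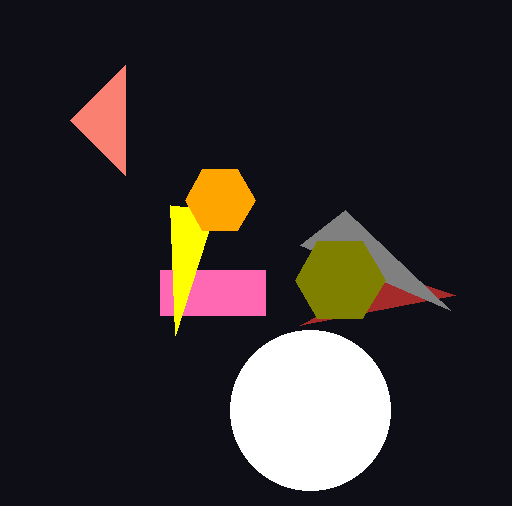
x0_1 = 160, x1_1 = 265, y1_1 = 315, x0_2 = 455, y0_2 = 295, x0_3 = 300, y0_3 = 245, x2_4 = 175, x0_5 = 125, y0_5 = 65, cx_6 = 220, cy_6 = 200, r_6 = 35, cx_7 = 340, cy_7 = 280, r_7 = 45, cx_8 = 310, cy_8 = 410, r_8 = 80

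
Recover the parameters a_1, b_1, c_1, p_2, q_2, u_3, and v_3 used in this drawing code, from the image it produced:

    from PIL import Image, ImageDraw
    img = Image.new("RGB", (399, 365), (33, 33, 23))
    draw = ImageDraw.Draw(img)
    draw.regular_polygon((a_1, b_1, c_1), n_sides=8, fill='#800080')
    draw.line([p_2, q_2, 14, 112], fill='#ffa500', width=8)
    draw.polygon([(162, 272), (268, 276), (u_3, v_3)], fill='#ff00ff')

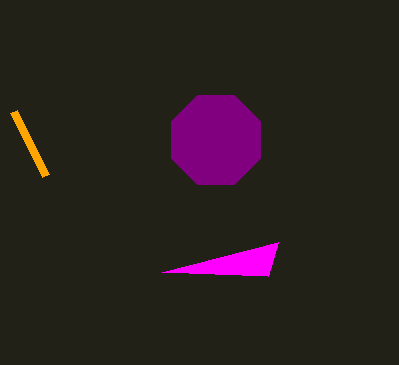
a_1 = 216; b_1 = 140; c_1 = 48; p_2 = 46; q_2 = 176; u_3 = 278; v_3 = 242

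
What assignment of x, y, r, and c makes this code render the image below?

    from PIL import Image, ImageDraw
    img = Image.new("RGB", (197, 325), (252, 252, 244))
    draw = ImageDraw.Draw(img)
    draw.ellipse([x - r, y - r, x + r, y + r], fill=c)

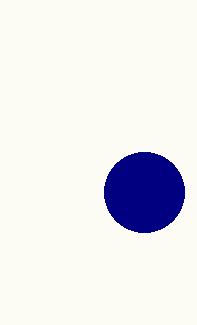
x = 144, y = 192, r = 40, c = 'navy'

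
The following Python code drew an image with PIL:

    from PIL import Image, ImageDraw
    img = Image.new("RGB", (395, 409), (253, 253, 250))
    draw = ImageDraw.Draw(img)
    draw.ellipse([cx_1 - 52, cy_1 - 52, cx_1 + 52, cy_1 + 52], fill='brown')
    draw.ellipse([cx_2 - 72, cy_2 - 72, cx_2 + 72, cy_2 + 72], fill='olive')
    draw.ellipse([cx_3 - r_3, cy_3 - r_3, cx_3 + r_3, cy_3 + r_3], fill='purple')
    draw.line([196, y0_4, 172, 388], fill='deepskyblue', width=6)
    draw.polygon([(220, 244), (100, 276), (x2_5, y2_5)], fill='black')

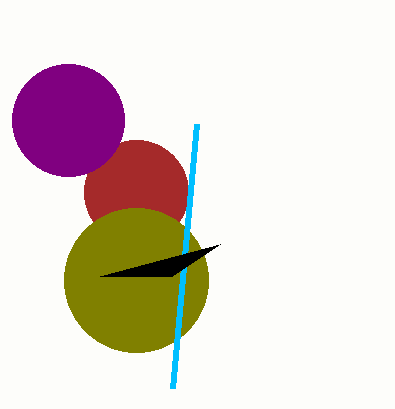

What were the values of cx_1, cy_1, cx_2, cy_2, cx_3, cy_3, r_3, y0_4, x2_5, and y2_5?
cx_1 = 136
cy_1 = 192
cx_2 = 136
cy_2 = 280
cx_3 = 68
cy_3 = 120
r_3 = 56
y0_4 = 124
x2_5 = 172
y2_5 = 276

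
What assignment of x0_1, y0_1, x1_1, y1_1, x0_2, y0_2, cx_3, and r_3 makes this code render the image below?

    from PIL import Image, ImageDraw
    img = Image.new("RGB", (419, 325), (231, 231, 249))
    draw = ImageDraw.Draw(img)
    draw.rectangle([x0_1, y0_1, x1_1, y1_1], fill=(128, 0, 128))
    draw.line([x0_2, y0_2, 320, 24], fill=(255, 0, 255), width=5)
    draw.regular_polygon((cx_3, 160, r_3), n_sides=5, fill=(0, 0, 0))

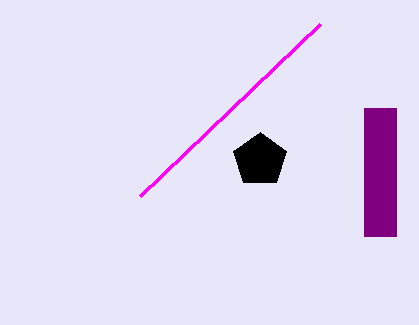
x0_1 = 364
y0_1 = 108
x1_1 = 396
y1_1 = 236
x0_2 = 140
y0_2 = 196
cx_3 = 260
r_3 = 28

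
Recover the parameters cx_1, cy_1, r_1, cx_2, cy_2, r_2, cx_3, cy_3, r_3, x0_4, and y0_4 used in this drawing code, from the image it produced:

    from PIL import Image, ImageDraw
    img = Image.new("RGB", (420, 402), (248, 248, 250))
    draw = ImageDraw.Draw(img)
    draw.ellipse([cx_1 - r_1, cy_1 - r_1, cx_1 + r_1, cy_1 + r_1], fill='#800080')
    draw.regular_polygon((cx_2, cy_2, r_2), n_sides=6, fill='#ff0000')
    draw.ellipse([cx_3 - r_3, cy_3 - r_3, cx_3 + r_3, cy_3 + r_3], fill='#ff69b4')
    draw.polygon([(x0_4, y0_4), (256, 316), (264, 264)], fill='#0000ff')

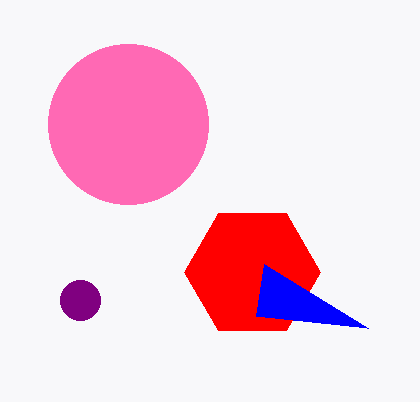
cx_1 = 80; cy_1 = 300; r_1 = 20; cx_2 = 252; cy_2 = 272; r_2 = 68; cx_3 = 128; cy_3 = 124; r_3 = 80; x0_4 = 368; y0_4 = 328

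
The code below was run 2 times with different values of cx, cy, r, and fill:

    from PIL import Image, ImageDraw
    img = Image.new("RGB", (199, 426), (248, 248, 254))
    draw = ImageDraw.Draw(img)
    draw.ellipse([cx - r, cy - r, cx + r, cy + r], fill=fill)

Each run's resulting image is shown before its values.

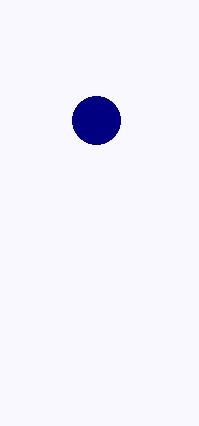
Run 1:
cx = 96
cy = 120
r = 24
fill = 'navy'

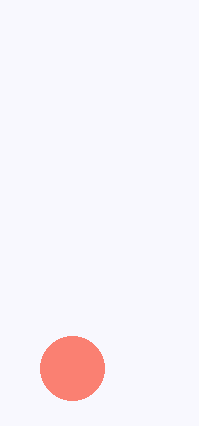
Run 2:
cx = 72
cy = 368
r = 32
fill = 'salmon'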